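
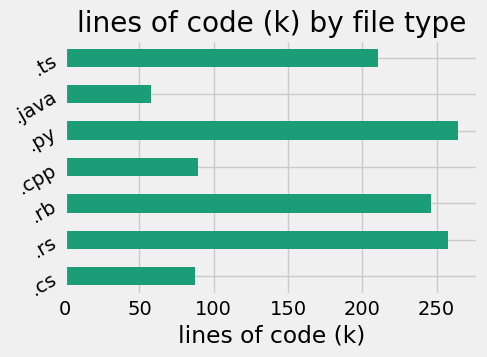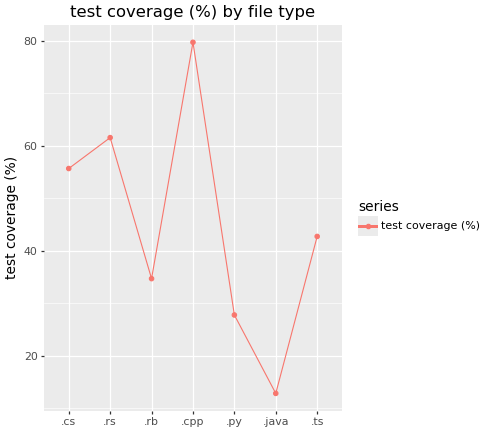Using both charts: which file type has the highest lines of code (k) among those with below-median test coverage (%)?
.py

Chart 2 median test coverage (%) ≈ 40; below-median file types: .rb, .py, .java. Among those, .py has the highest lines of code (k) (≈ 275).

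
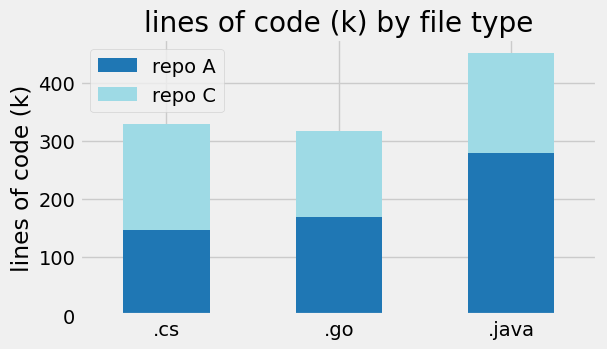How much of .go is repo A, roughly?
≈ 150

repo A top ≈ 150, bottom ≈ 0; segment ≈ 150.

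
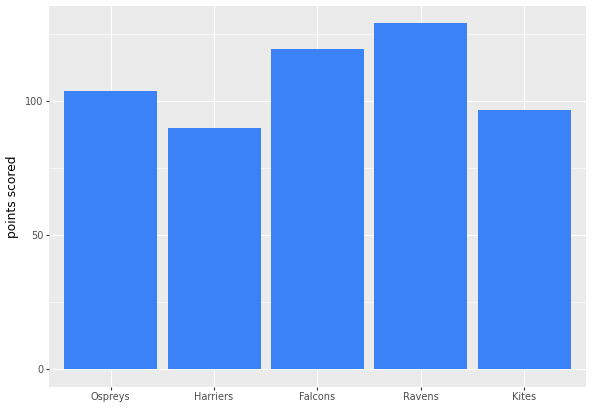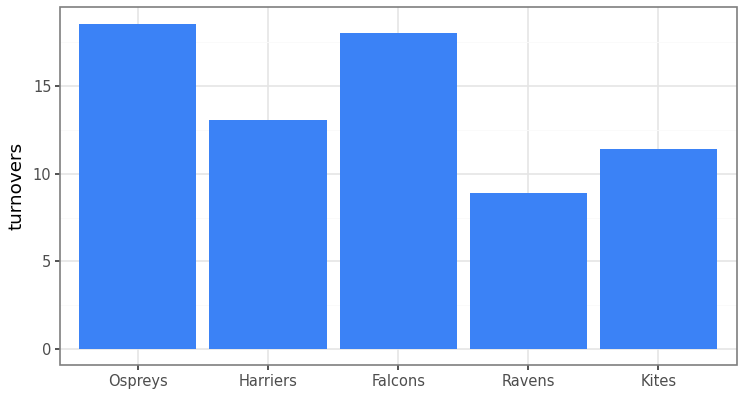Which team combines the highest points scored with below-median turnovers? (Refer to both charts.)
Ravens

Chart 2 median turnovers ≈ 14; below-median teams: Ravens, Kites. Among those, Ravens has the highest points scored (≈ 120).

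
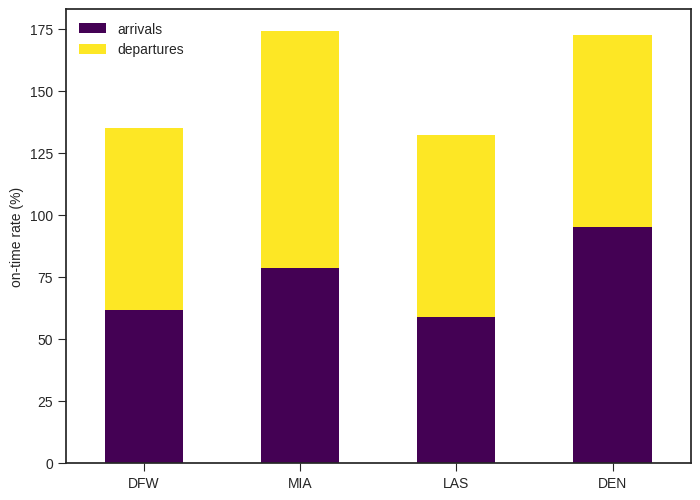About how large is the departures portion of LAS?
≈ 80

departures top ≈ 140, bottom ≈ 60; segment ≈ 80.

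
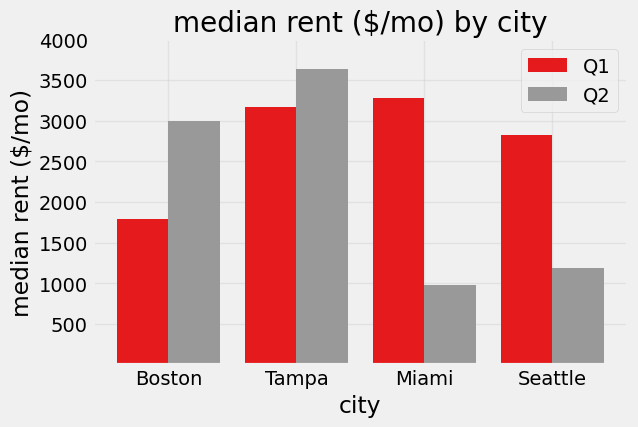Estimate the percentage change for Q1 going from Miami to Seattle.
≈ -14.3%

Miami ≈ 3500, Seattle ≈ 3000; (3000 − 3500) / 3500 ≈ -14.3%.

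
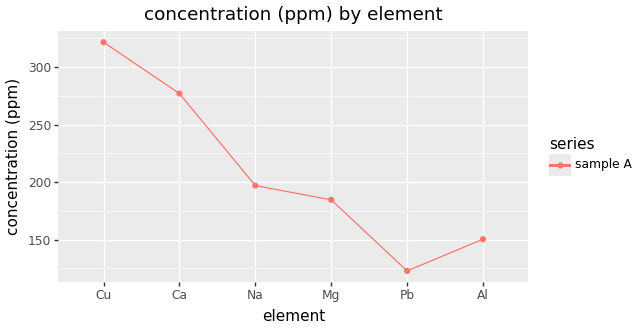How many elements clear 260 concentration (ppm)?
Above 260: Cu, Ca.

2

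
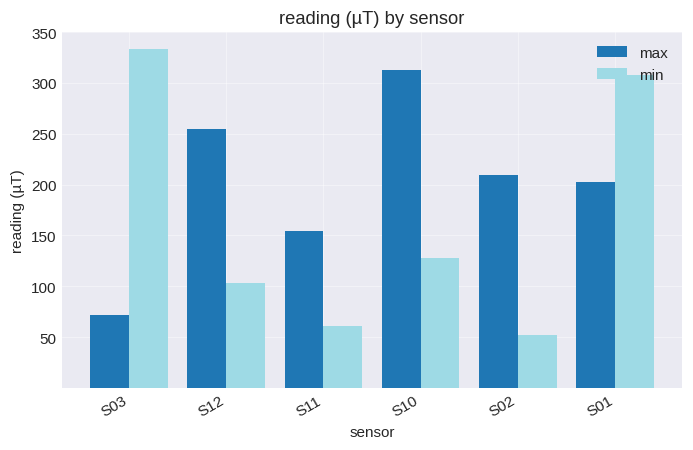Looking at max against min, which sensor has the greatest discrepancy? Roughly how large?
S03: max ≈ 50, min ≈ 350 → gap ≈ 300. Next-largest (S10) is only ≈ 150.

S03, ≈ 300 µT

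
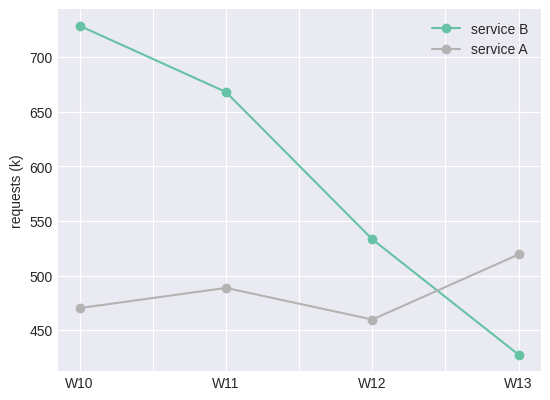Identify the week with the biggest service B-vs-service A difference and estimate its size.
W10: service B ≈ 750, service A ≈ 450 → gap ≈ 300. Next-largest (W11) is only ≈ 150.

W10, ≈ 300 k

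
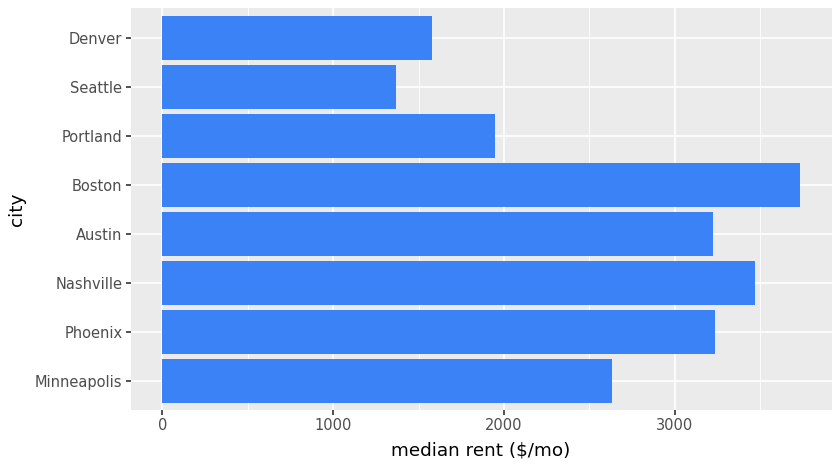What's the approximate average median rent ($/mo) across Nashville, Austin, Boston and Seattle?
(3500 + 3000 + 3500 + 1500) / 4 ≈ 2875.

≈ 2875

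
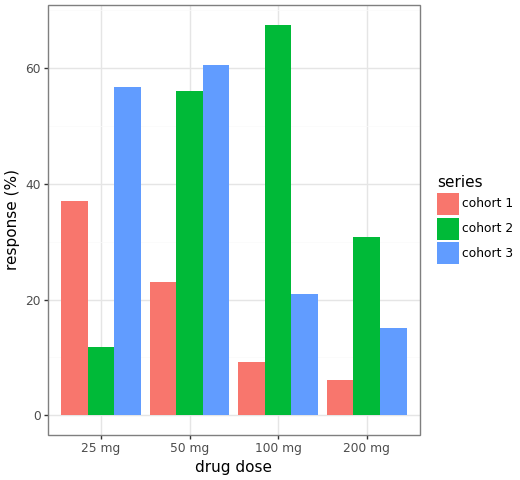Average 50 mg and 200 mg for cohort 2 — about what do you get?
≈ 45

(60 + 30) / 2 ≈ 45.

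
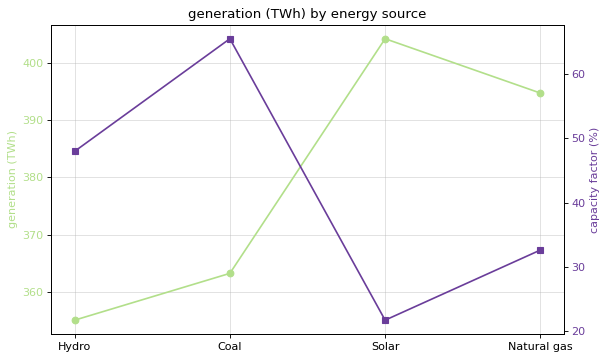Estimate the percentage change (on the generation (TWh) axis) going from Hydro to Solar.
≈ +14.1%

Hydro ≈ 355, Solar ≈ 405; (405 − 355) / 355 ≈ +14.1%.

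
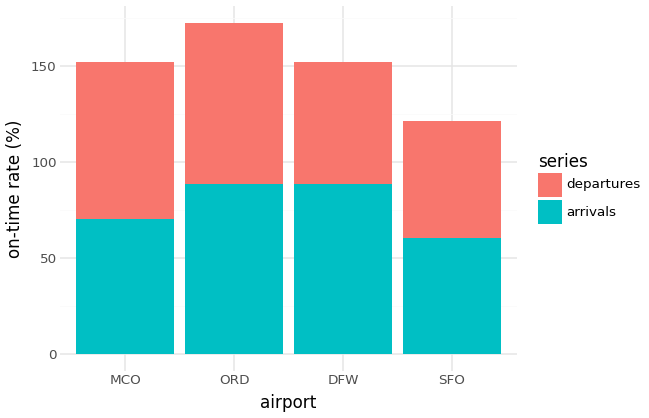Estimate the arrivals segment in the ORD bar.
arrivals top ≈ 80, bottom ≈ 0; segment ≈ 80.

≈ 80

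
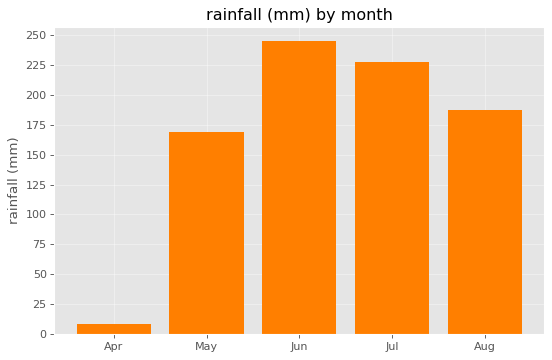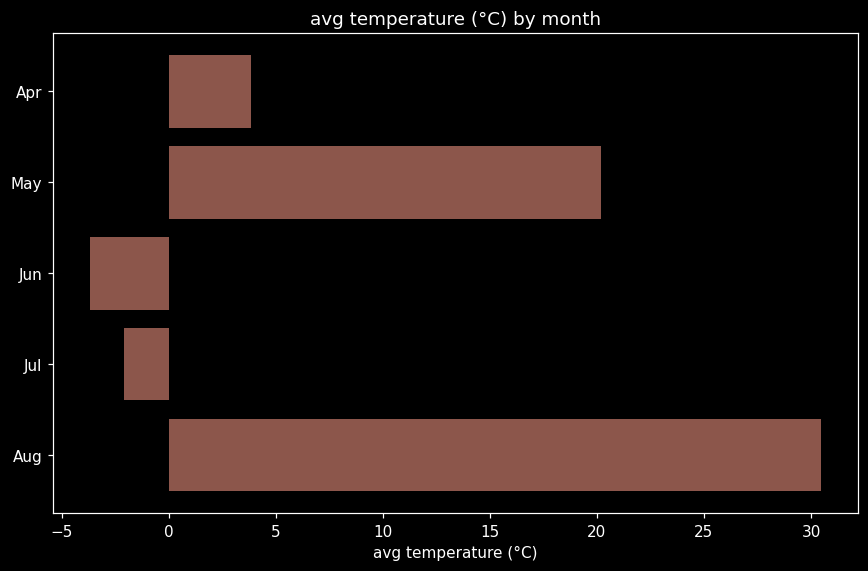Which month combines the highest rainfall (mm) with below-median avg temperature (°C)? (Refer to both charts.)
Jun

Chart 2 median avg temperature (°C) ≈ 5; below-median months: Jun, Jul. Among those, Jun has the highest rainfall (mm) (≈ 250).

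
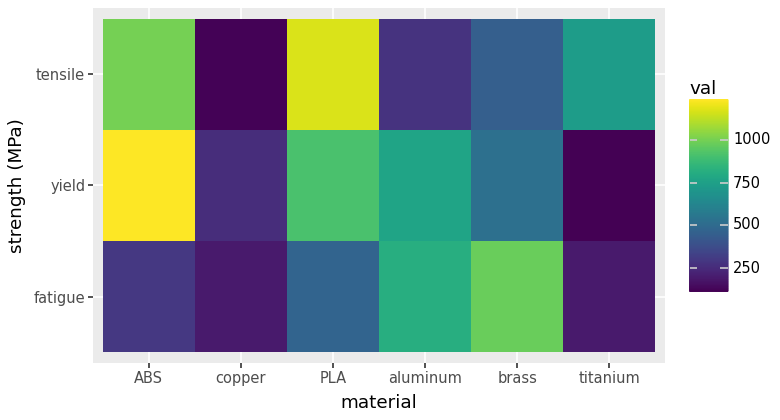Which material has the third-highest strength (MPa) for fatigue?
PLA

Top 4 for fatigue: brass ≈ 1000, aluminum ≈ 800, PLA ≈ 500, ABS ≈ 300.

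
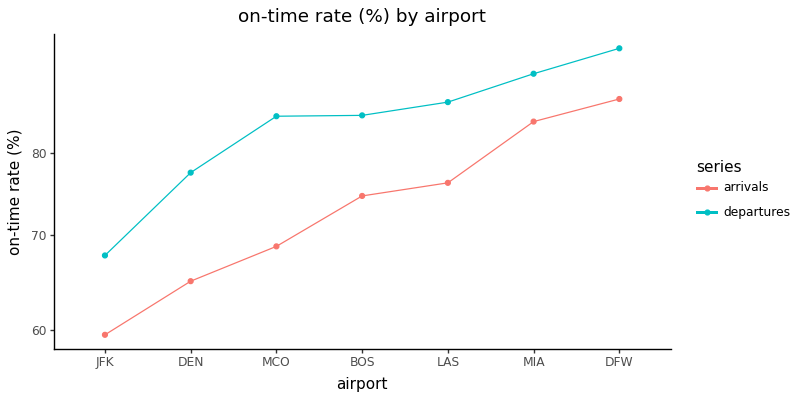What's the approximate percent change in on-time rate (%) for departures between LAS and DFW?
≈ +11.8%

LAS ≈ 85, DFW ≈ 95; (95 − 85) / 85 ≈ +11.8%.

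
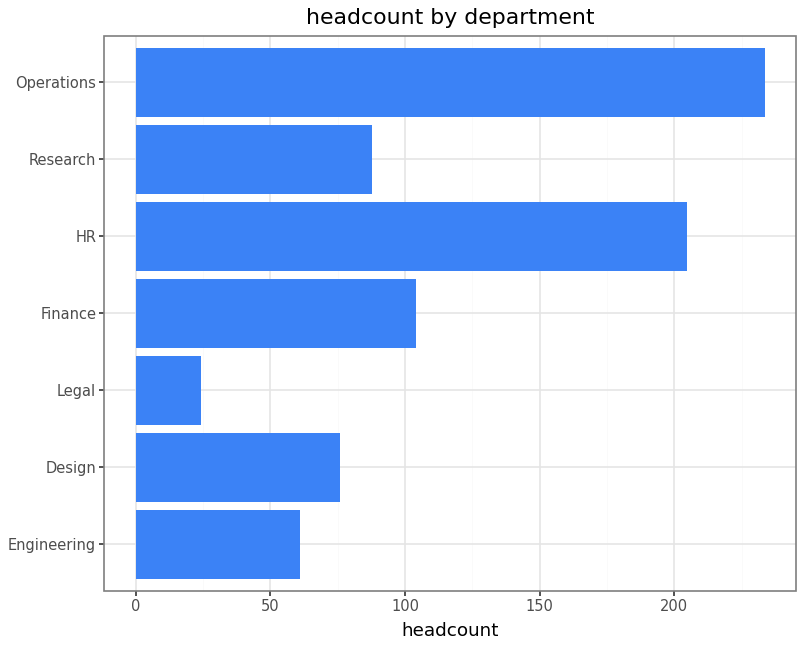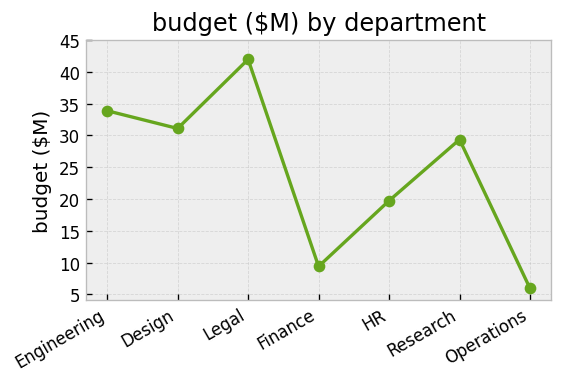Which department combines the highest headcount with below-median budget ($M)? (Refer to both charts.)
Chart 2 median budget ($M) ≈ 30; below-median departments: Finance, HR, Operations. Among those, Operations has the highest headcount (≈ 225).

Operations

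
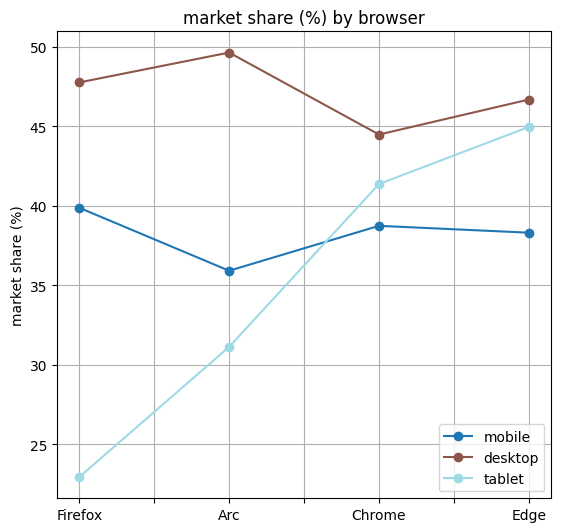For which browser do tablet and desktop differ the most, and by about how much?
Firefox, ≈ 25 %

Firefox: tablet ≈ 25, desktop ≈ 50 → gap ≈ 25. Next-largest (Arc) is only ≈ 20.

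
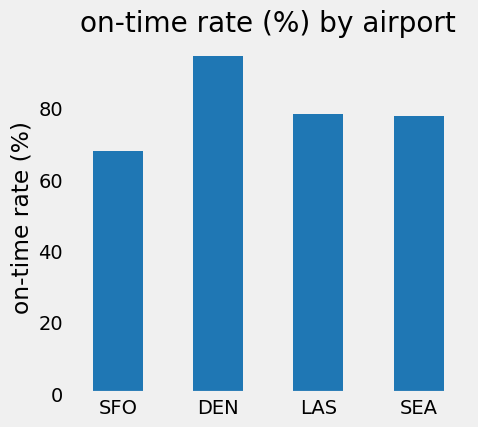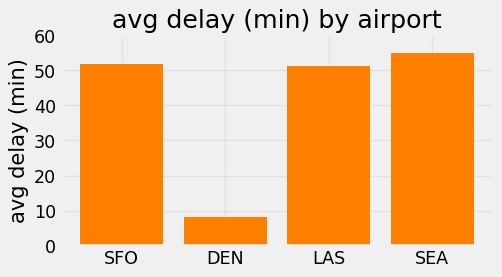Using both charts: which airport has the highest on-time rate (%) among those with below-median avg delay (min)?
DEN

Chart 2 median avg delay (min) ≈ 50; below-median airports: DEN, LAS. Among those, DEN has the highest on-time rate (%) (≈ 90).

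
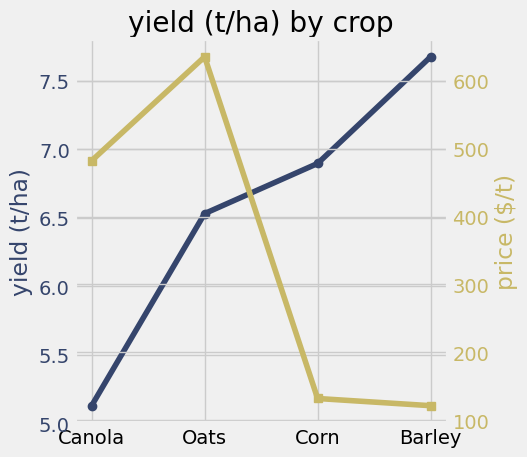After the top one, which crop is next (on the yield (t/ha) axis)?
Top 3 (on the yield (t/ha) axis): Barley ≈ 7.5, Corn ≈ 7.0, Oats ≈ 6.5.

Corn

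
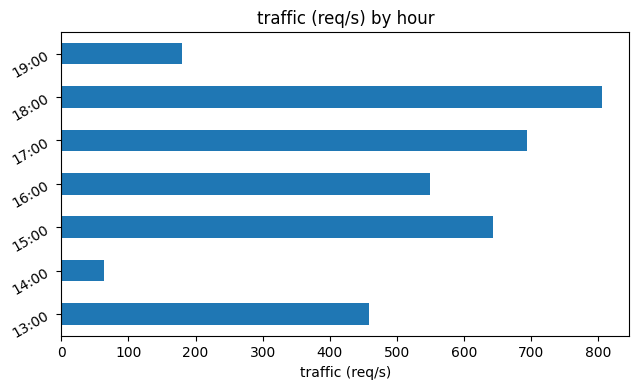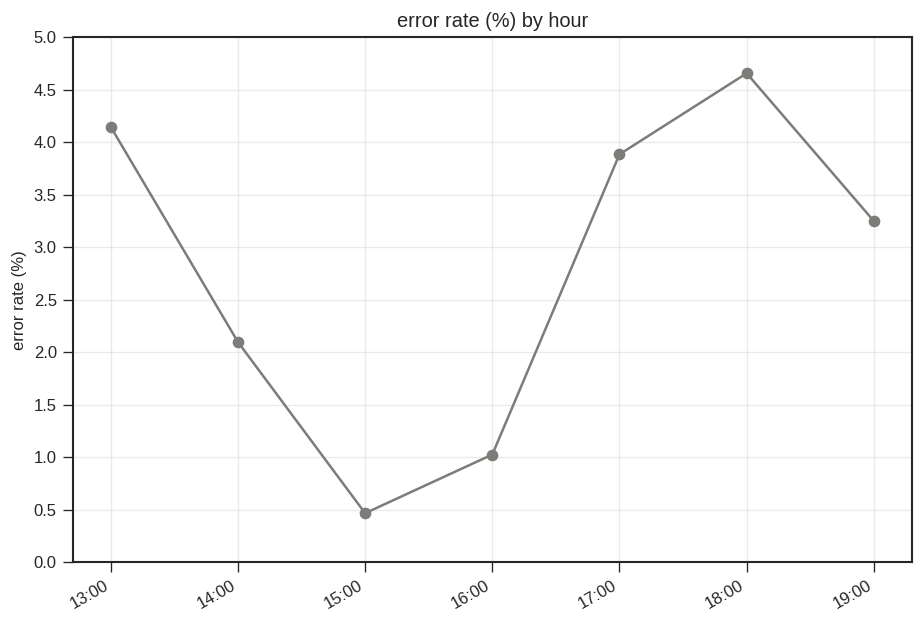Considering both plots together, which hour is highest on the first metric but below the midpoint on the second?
Chart 2 median error rate (%) ≈ 3; below-median hours: 14:00, 15:00, 16:00. Among those, 15:00 has the highest traffic (req/s) (≈ 600).

15:00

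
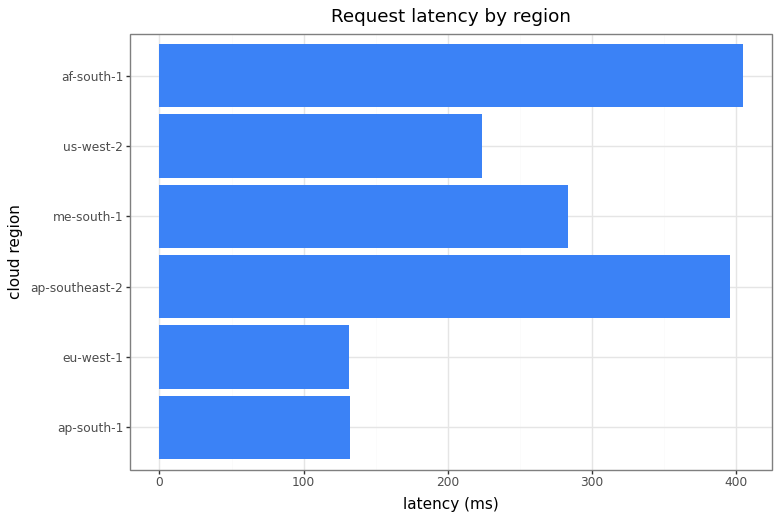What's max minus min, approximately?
Max af-south-1 ≈ 400, min eu-west-1 ≈ 150; range ≈ 250.

≈ 250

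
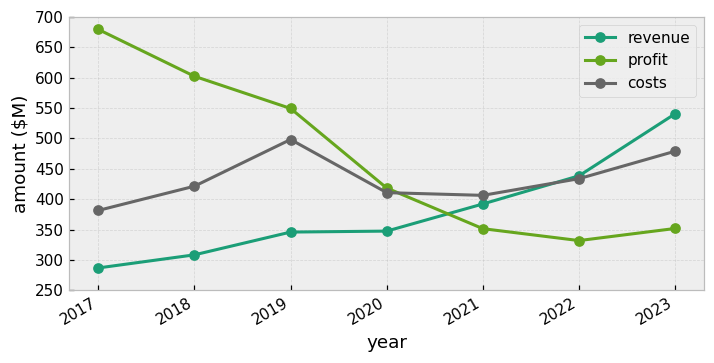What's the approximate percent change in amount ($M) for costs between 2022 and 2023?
≈ +11.1%

2022 ≈ 450, 2023 ≈ 500; (500 − 450) / 450 ≈ +11.1%.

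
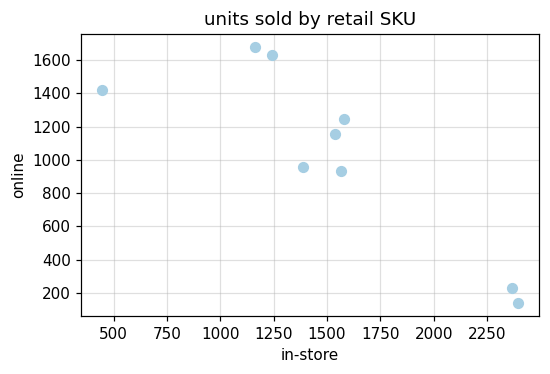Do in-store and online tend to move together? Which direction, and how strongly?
Points are negatively correlated; strong (|r| ≈ 0.9).

negative, strong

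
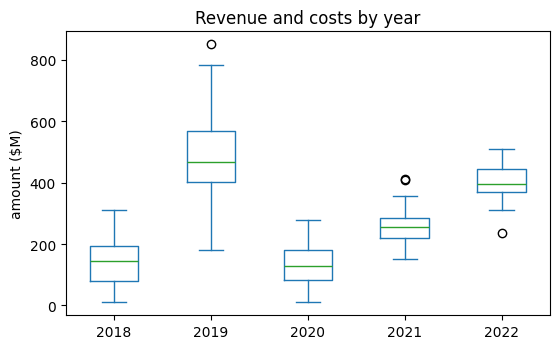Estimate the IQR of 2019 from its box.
Q3 ≈ 550, Q1 ≈ 400; IQR ≈ 150.

≈ 150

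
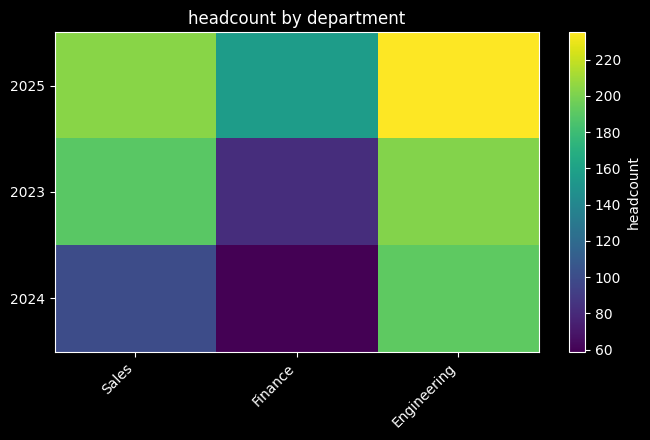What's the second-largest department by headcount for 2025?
Sales

Top 3 for 2025: Engineering ≈ 240, Sales ≈ 200, Finance ≈ 160.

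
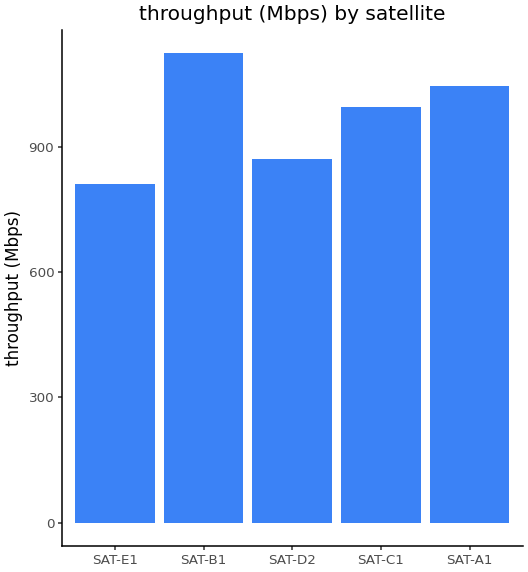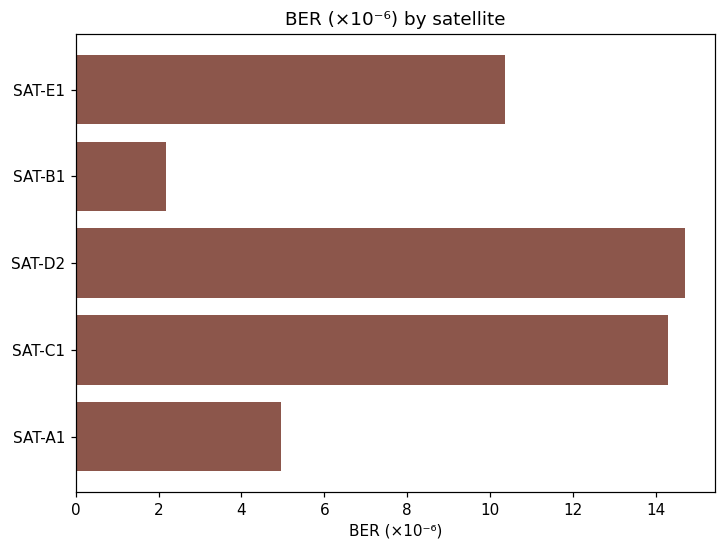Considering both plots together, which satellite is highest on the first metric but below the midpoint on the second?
Chart 2 median BER (×10⁻⁶) ≈ 10; below-median satellites: SAT-B1, SAT-A1. Among those, SAT-B1 has the highest throughput (Mbps) (≈ 1200).

SAT-B1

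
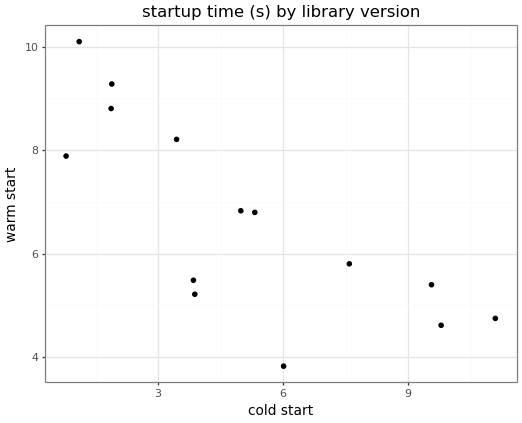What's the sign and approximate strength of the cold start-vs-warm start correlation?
negative, strong

Points are negatively correlated; strong (|r| ≈ 0.8).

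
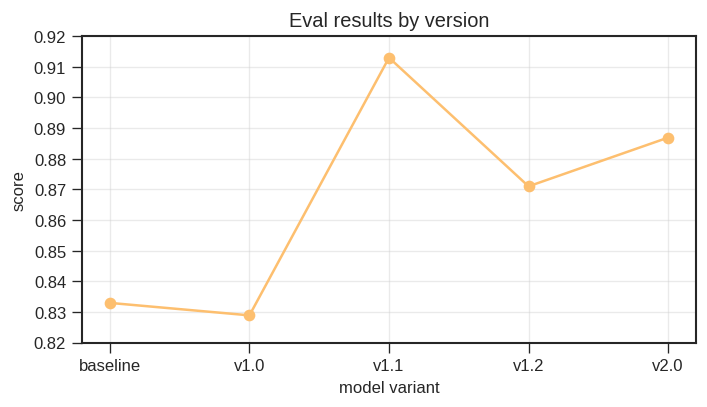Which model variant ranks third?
v1.2

Top 4: v1.1 ≈ 0.91, v2.0 ≈ 0.89, v1.2 ≈ 0.87, baseline ≈ 0.83.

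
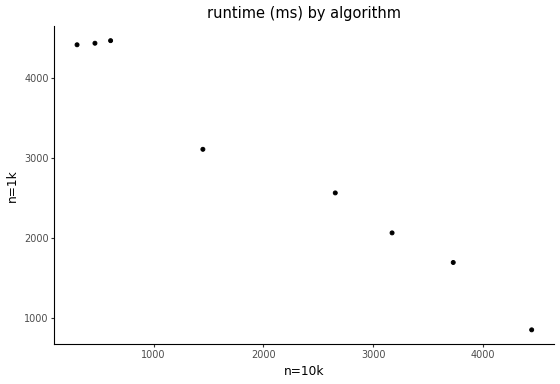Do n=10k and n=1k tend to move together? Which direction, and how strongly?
Points are negatively correlated; strong (|r| ≈ 1.0).

negative, strong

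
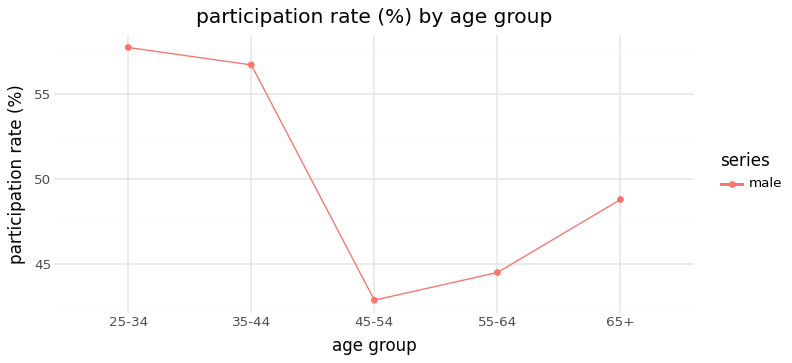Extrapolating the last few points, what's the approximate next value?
Last three: 42, 44, 48 → slope ≈ 3/step → next ≈ 51.

≈ 51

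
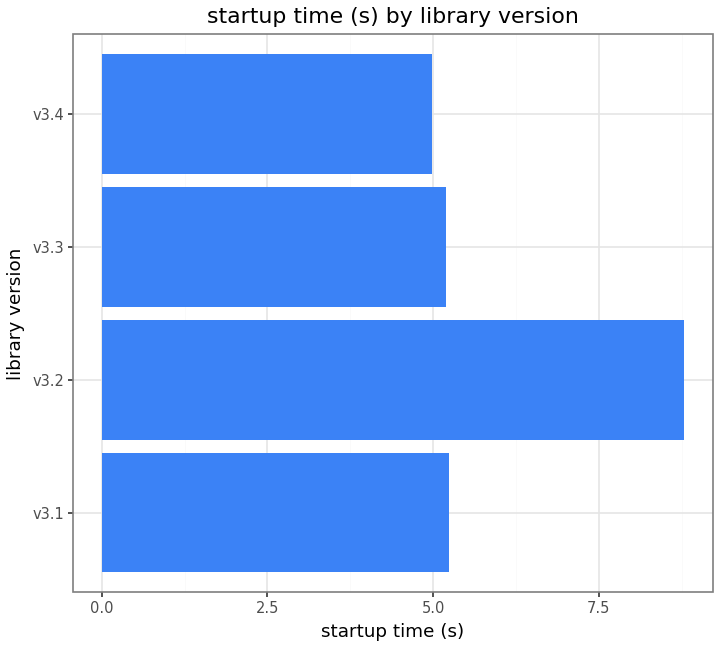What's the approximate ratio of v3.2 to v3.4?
≈ 1.8×

v3.2 ≈ 9, v3.4 ≈ 5; 9/5 ≈ 1.8.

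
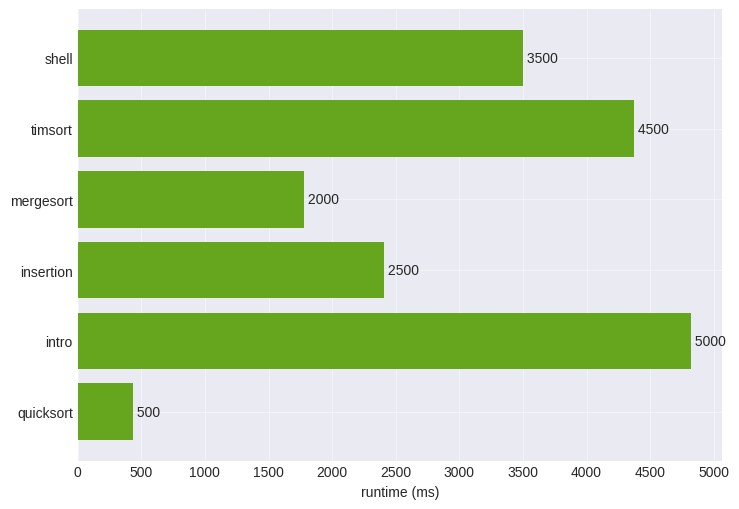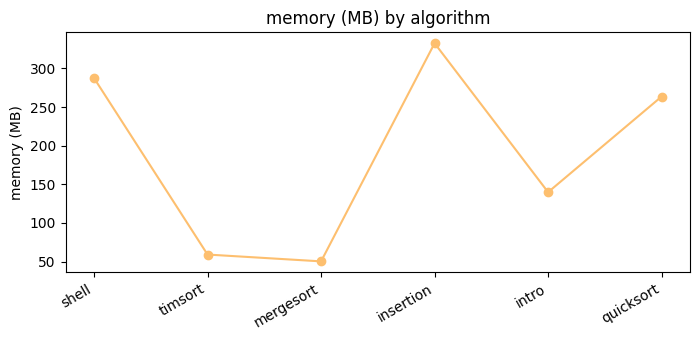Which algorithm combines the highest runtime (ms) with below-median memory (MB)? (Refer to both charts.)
intro

Chart 2 median memory (MB) ≈ 200; below-median algorithms: timsort, mergesort, intro. Among those, intro has the highest runtime (ms) (≈ 5000).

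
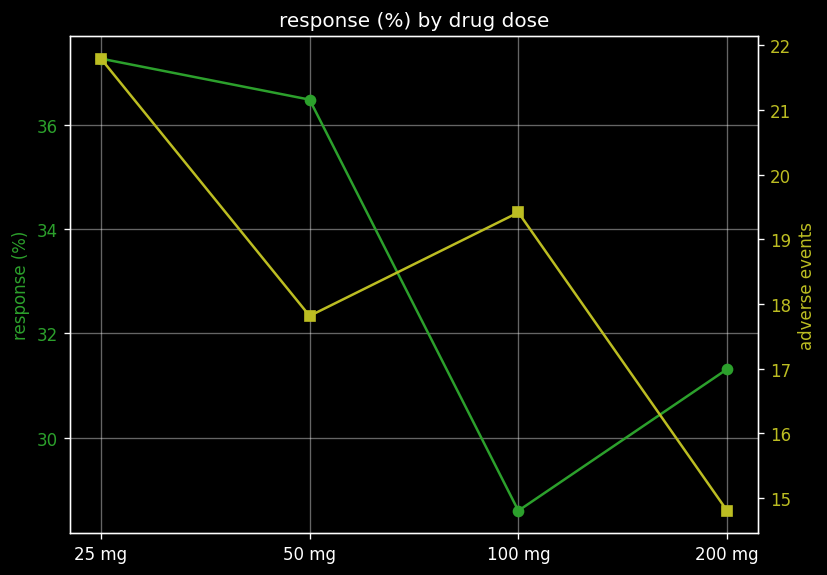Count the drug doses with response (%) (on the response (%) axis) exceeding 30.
Above 30: 25 mg, 50 mg, 200 mg.

3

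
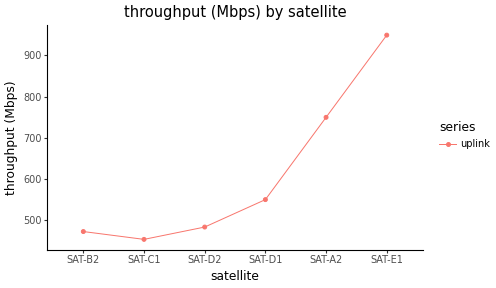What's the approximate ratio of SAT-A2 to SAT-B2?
SAT-A2 ≈ 750, SAT-B2 ≈ 450; 750/450 ≈ 1.67.

≈ 1.67×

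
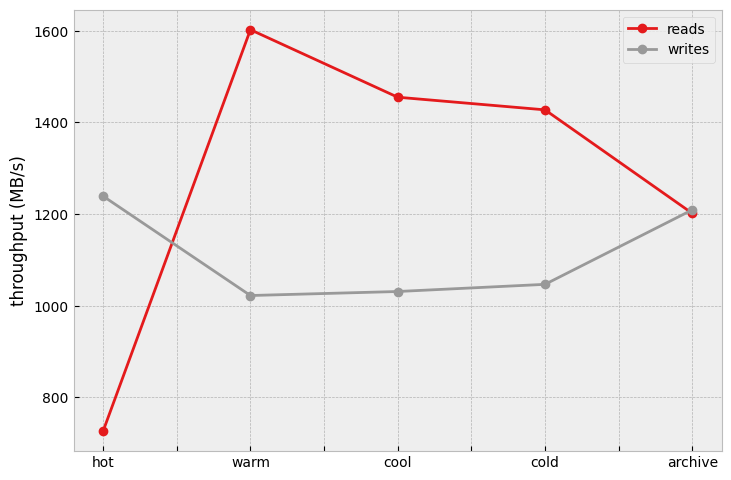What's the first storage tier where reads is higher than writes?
hot: reads ≈ 700 vs writes ≈ 1200 (not yet); warm: reads ≈ 1600 vs writes ≈ 1000 (first crossover).

warm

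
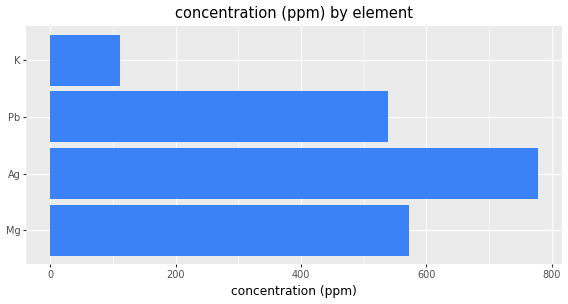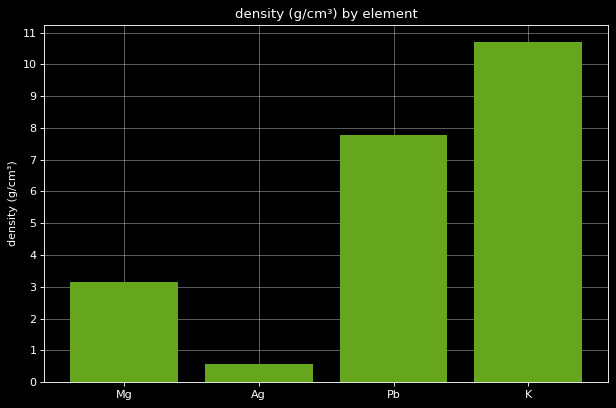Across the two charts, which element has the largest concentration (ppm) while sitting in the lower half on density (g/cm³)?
Chart 2 median density (g/cm³) ≈ 5; below-median elements: Mg, Ag. Among those, Ag has the highest concentration (ppm) (≈ 800).

Ag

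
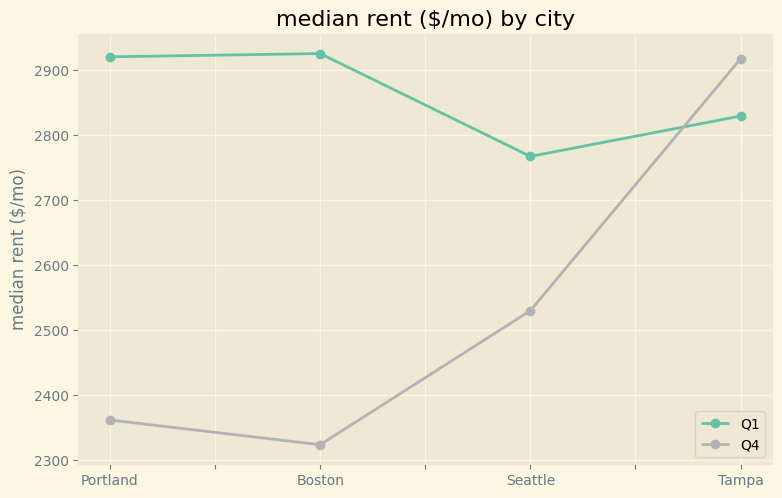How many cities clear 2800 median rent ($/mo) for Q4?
1

Above 2800: Tampa.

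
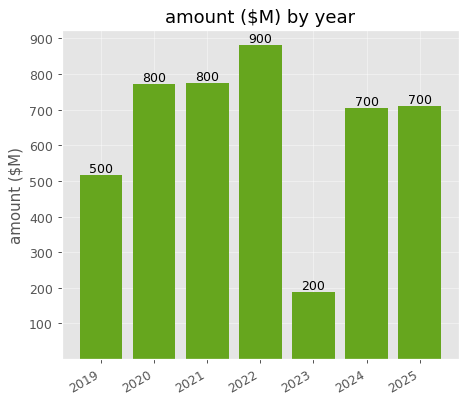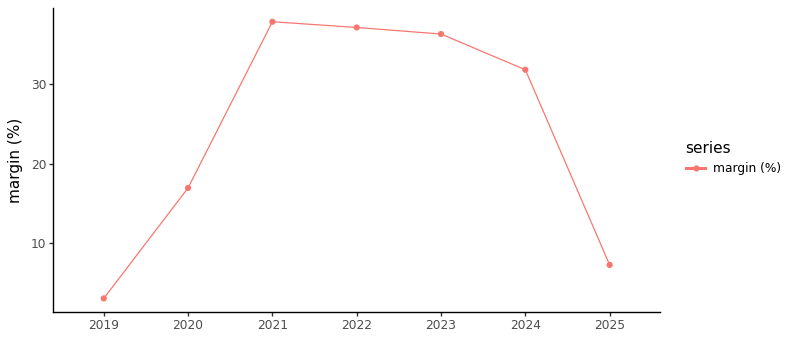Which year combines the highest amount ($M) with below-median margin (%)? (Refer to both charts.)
Chart 2 median margin (%) ≈ 30; below-median years: 2019, 2020, 2025. Among those, 2020 has the highest amount ($M) (≈ 800).

2020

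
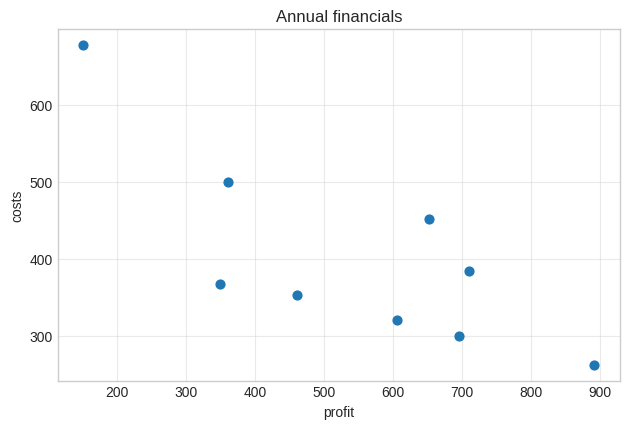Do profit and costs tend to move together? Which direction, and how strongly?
negative, strong

Points are negatively correlated; strong (|r| ≈ 0.8).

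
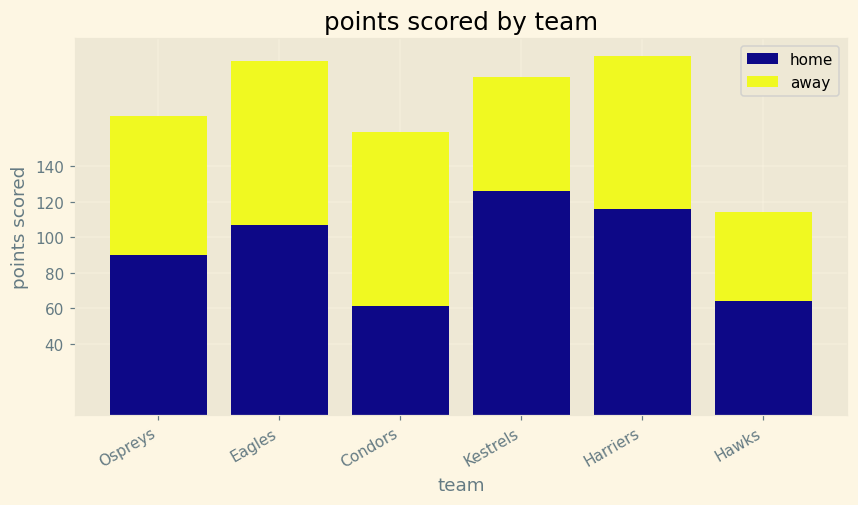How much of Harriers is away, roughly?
away top ≈ 200, bottom ≈ 120; segment ≈ 80.

≈ 80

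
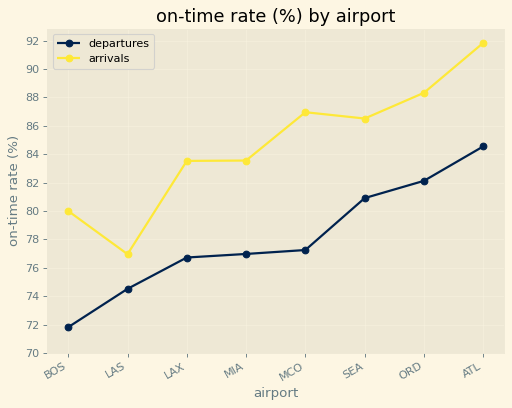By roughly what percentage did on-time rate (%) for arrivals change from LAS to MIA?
LAS ≈ 76, MIA ≈ 84; (84 − 76) / 76 ≈ +10.5%.

≈ +10.5%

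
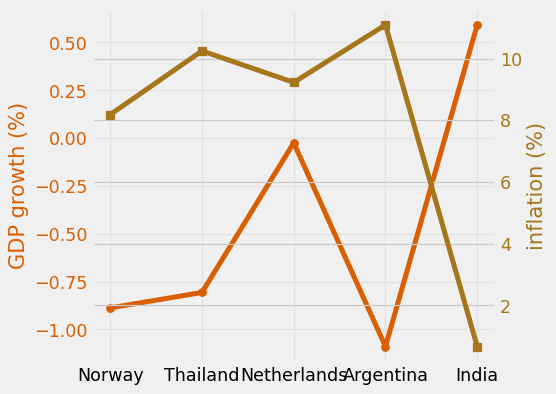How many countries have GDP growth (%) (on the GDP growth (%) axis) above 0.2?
1

Above 0.2: India.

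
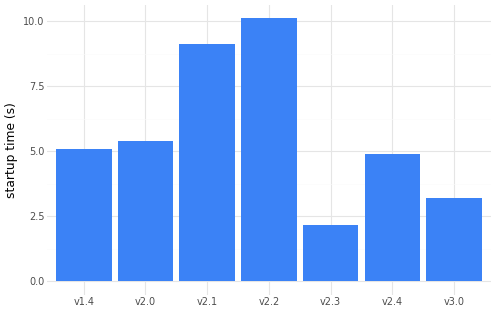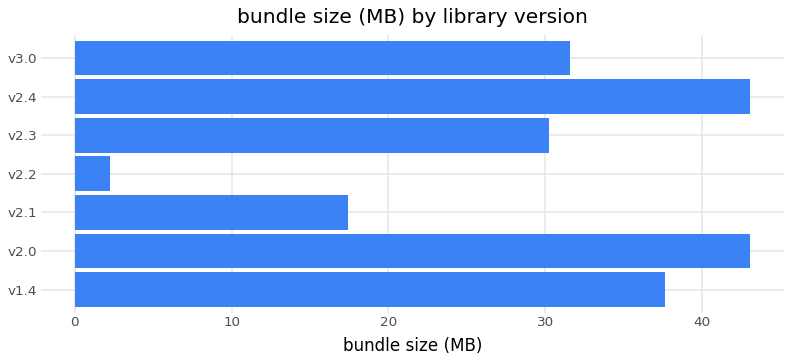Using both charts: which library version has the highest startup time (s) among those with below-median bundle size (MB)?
Chart 2 median bundle size (MB) ≈ 30; below-median library versions: v2.1, v2.2, v2.3. Among those, v2.2 has the highest startup time (s) (≈ 10).

v2.2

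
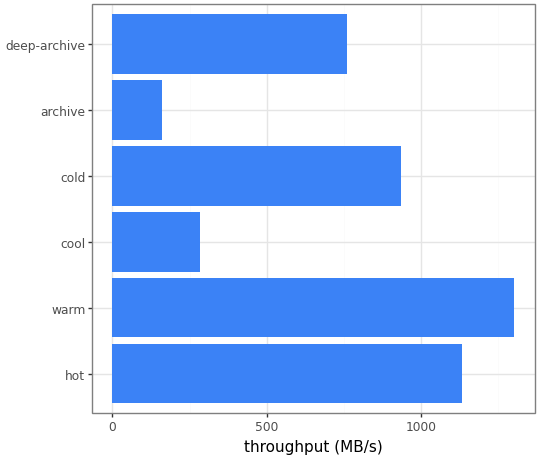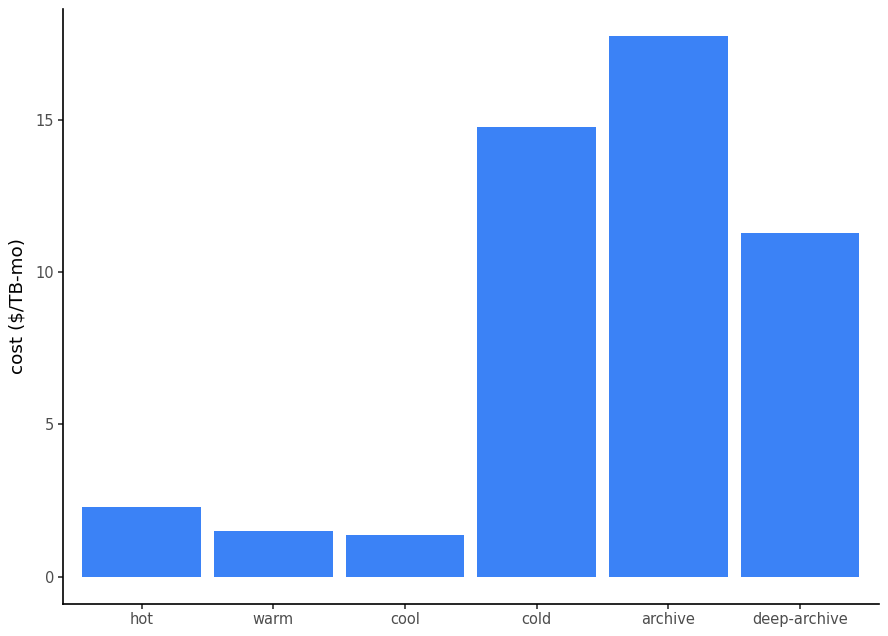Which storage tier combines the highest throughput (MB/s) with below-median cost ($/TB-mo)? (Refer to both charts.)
warm

Chart 2 median cost ($/TB-mo) ≈ 6; below-median storage tiers: hot, warm, cool. Among those, warm has the highest throughput (MB/s) (≈ 1400).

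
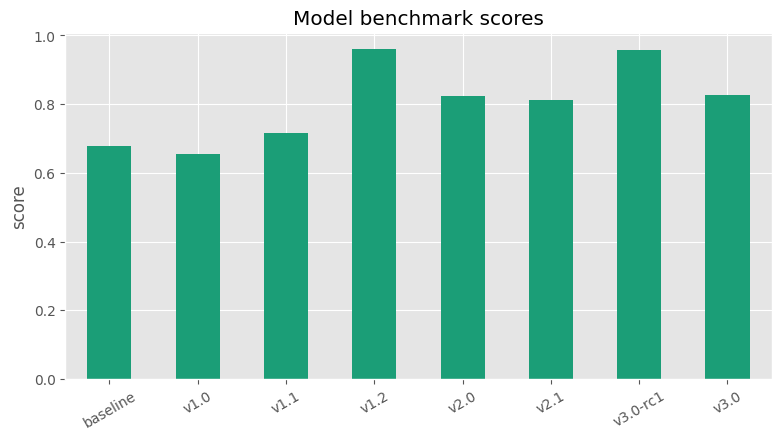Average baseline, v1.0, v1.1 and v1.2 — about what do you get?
≈ 0.78

(0.7 + 0.7 + 0.7 + 1.0) / 4 ≈ 0.78.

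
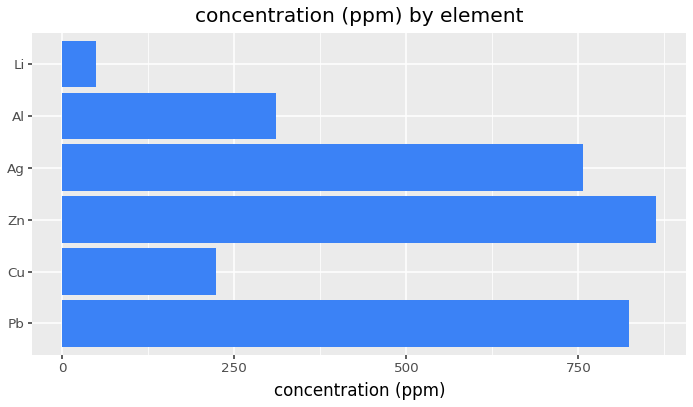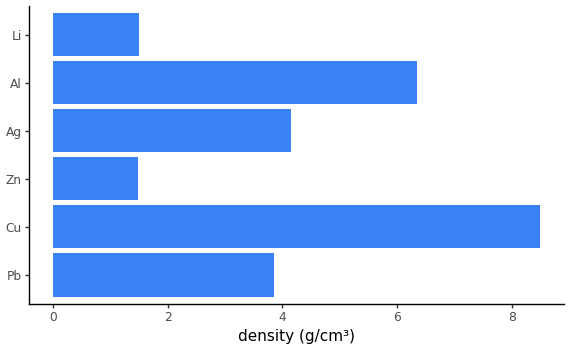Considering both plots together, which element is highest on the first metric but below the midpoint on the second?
Zn

Chart 2 median density (g/cm³) ≈ 4; below-median elements: Pb, Zn, Li. Among those, Zn has the highest concentration (ppm) (≈ 900).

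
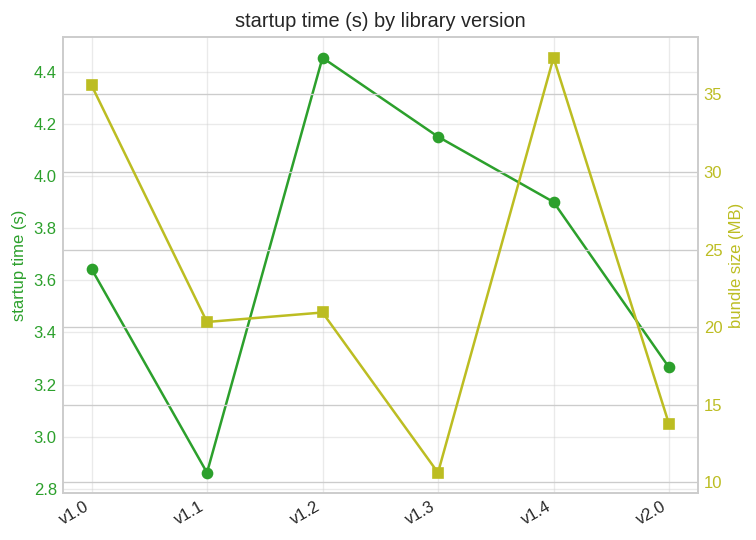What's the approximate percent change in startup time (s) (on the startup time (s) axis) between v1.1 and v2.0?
≈ +14.3%

v1.1 ≈ 2.8, v2.0 ≈ 3.2; (3.2 − 2.8) / 2.8 ≈ +14.3%.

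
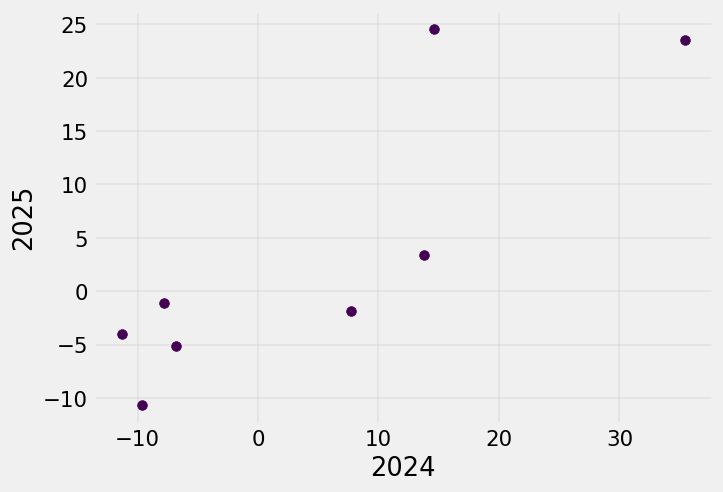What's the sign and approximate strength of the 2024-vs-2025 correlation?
positive, strong

Points are positively correlated; strong (|r| ≈ 0.8).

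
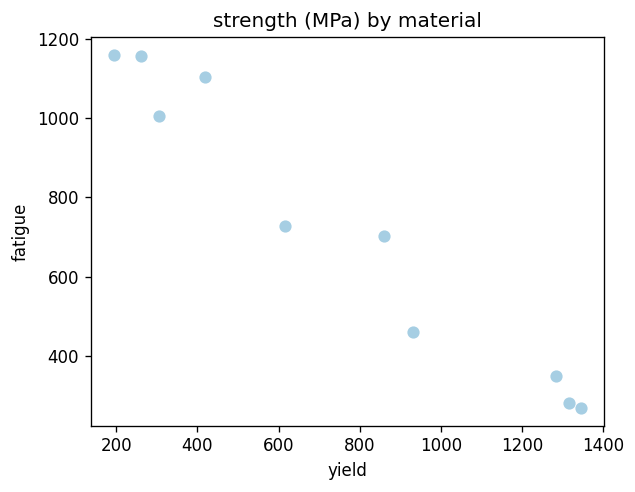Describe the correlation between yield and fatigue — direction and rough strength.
Points are negatively correlated; strong (|r| ≈ 1.0).

negative, strong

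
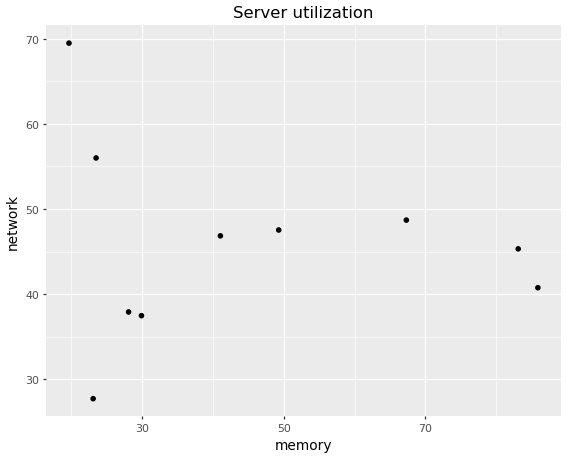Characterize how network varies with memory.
no clear correlation

Points are roughly uncorrelated; weak (|r| ≈ 0.1).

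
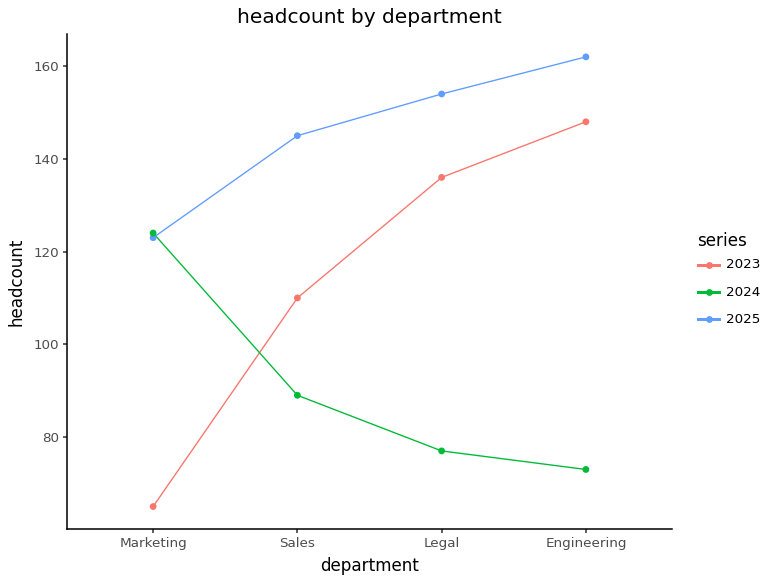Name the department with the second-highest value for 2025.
Legal

Top 3 for 2025: Engineering ≈ 160, Legal ≈ 150, Sales ≈ 140.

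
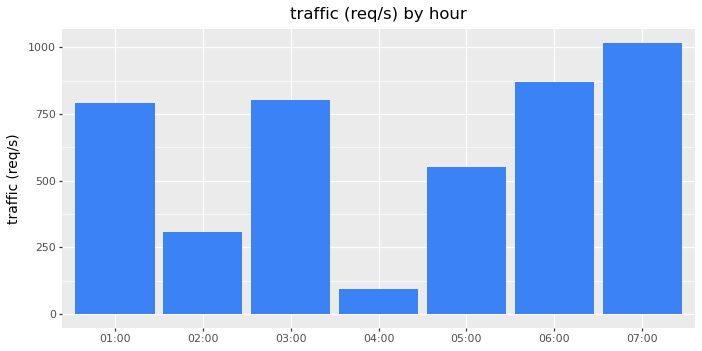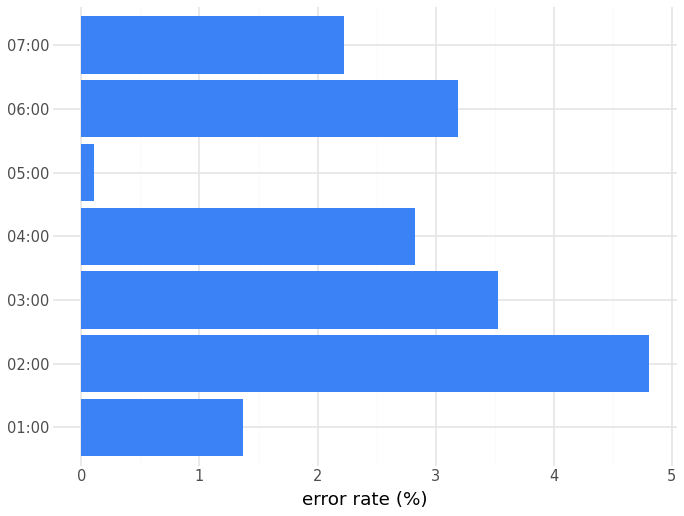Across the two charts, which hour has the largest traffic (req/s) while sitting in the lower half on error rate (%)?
Chart 2 median error rate (%) ≈ 3; below-median hours: 01:00, 05:00, 07:00. Among those, 07:00 has the highest traffic (req/s) (≈ 1000).

07:00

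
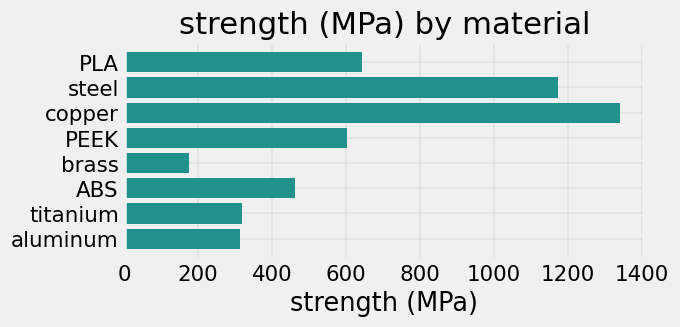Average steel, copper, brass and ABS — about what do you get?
(1200 + 1400 + 200 + 400) / 4 ≈ 800.

≈ 800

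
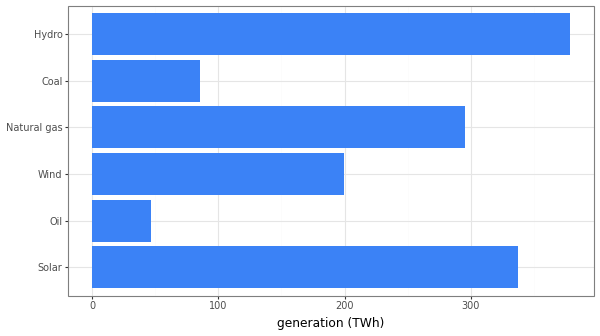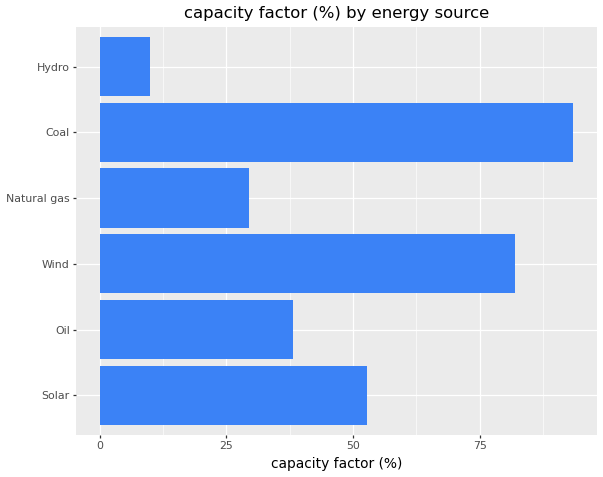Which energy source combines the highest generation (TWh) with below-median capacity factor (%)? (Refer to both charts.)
Hydro

Chart 2 median capacity factor (%) ≈ 50; below-median energy sources: Oil, Natural gas, Hydro. Among those, Hydro has the highest generation (TWh) (≈ 400).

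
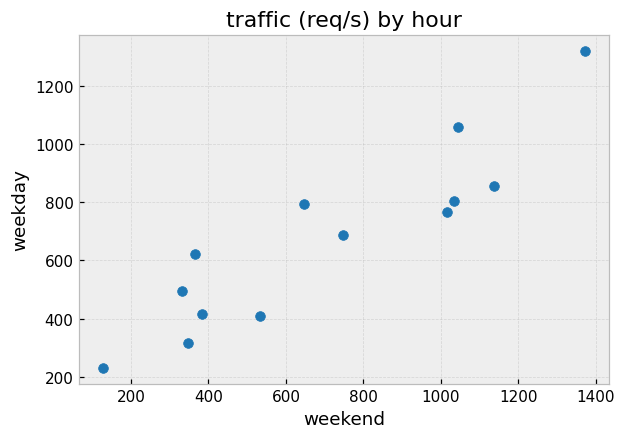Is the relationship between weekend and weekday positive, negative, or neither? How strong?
Points are positively correlated; strong (|r| ≈ 0.9).

positive, strong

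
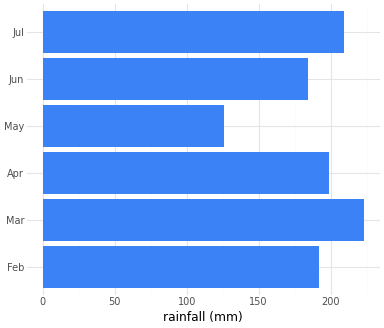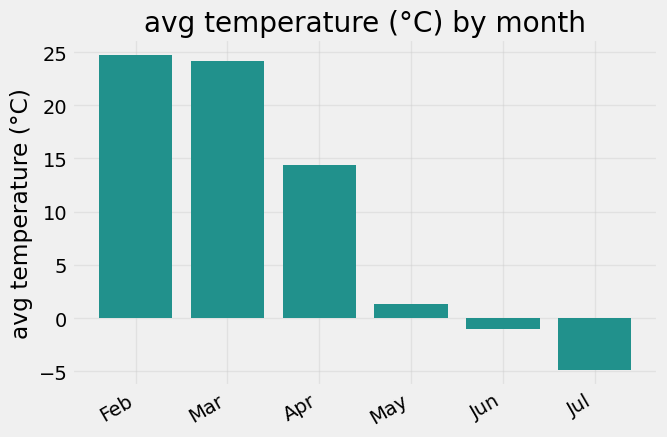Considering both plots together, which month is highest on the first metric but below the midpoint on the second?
Jul

Chart 2 median avg temperature (°C) ≈ 10; below-median months: May, Jun, Jul. Among those, Jul has the highest rainfall (mm) (≈ 200).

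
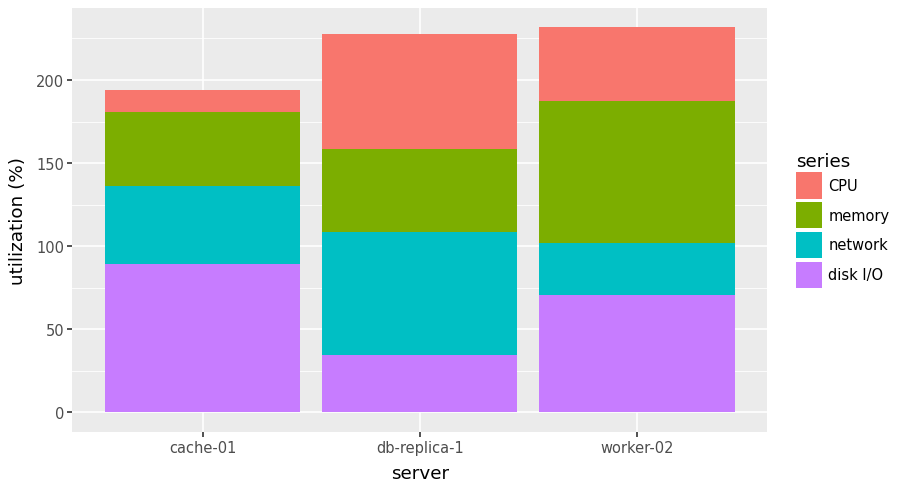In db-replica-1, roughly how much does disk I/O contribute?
disk I/O top ≈ 40, bottom ≈ 0; segment ≈ 40.

≈ 40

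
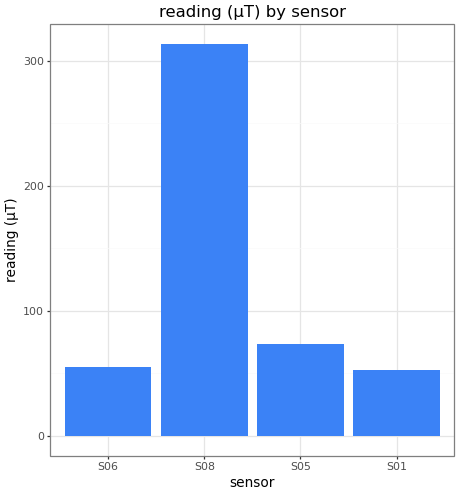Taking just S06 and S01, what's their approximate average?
(50 + 50) / 2 ≈ 50.

≈ 50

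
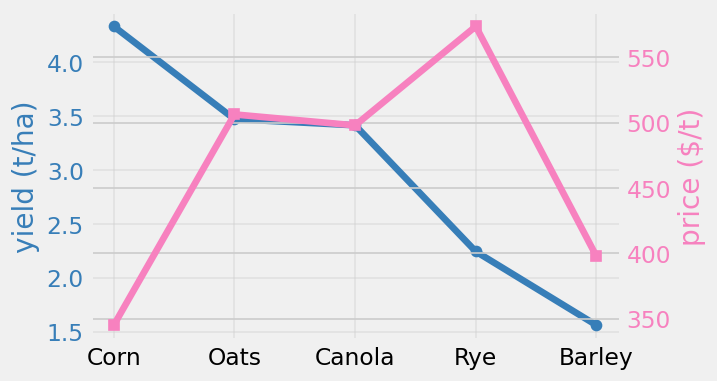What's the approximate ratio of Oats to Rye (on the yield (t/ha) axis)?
Oats ≈ 3.5, Rye ≈ 2.0; 3.5/2.0 ≈ 1.75.

≈ 1.75×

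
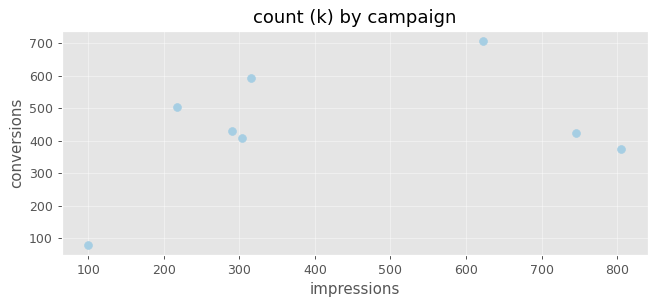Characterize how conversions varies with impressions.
positive, weak

Points are positively correlated; weak (|r| ≈ 0.3).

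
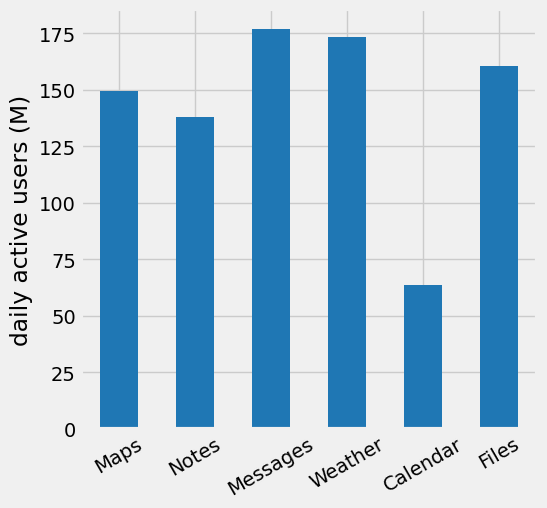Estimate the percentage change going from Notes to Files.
Notes ≈ 140, Files ≈ 160; (160 − 140) / 140 ≈ +14.3%.

≈ +14.3%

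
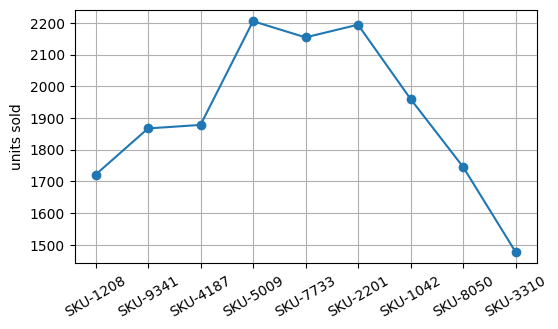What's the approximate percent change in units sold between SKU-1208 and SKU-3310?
SKU-1208 ≈ 1700, SKU-3310 ≈ 1500; (1500 − 1700) / 1700 ≈ -11.8%.

≈ -11.8%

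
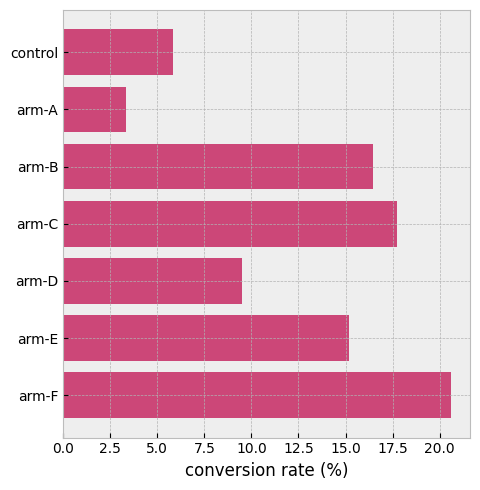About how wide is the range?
≈ 16

Max arm-F ≈ 20, min arm-A ≈ 4; range ≈ 16.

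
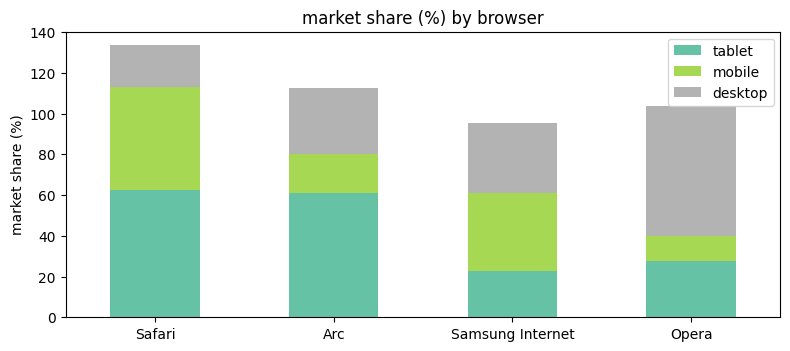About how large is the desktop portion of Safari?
≈ 20

desktop top ≈ 140, bottom ≈ 120; segment ≈ 20.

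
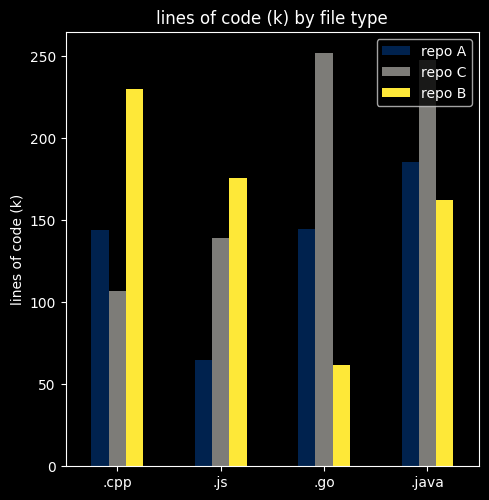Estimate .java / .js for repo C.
.java ≈ 250, .js ≈ 150; 250/150 ≈ 1.67.

≈ 1.67×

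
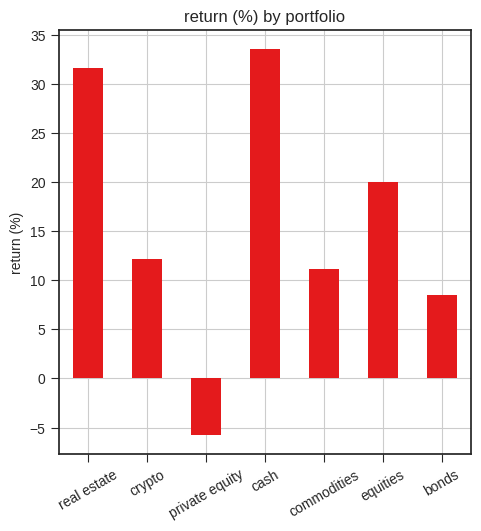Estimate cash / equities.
cash ≈ 35, equities ≈ 20; 35/20 ≈ 1.75.

≈ 1.75×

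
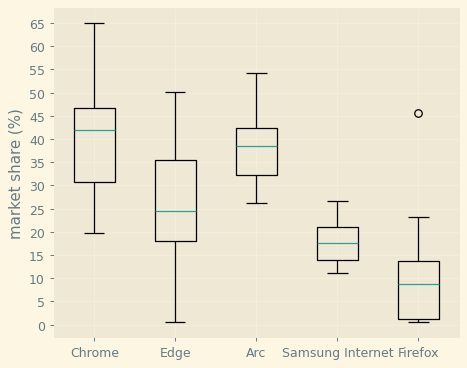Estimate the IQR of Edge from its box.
≈ 15

Q3 ≈ 35, Q1 ≈ 20; IQR ≈ 15.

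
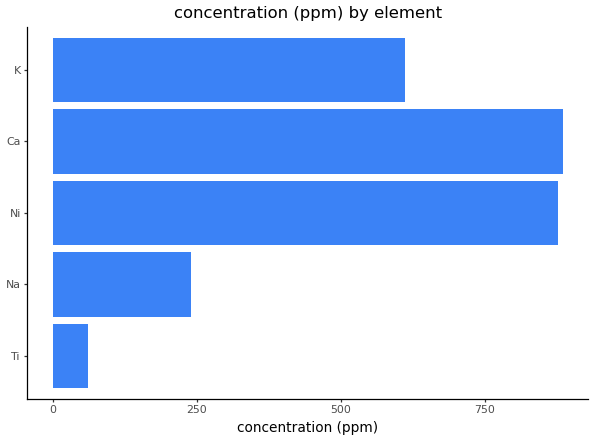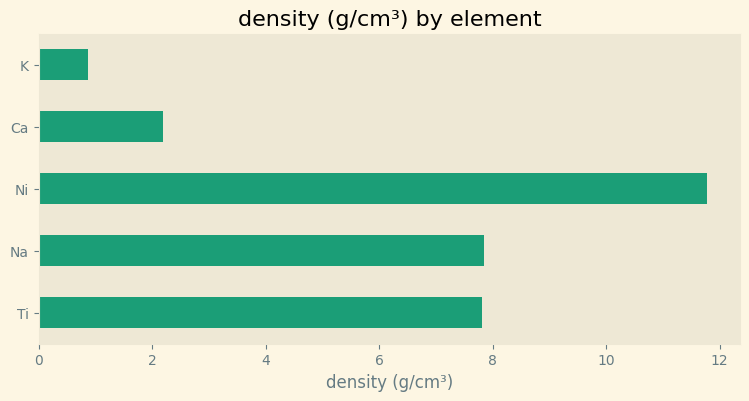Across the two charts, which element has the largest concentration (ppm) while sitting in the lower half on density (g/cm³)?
Chart 2 median density (g/cm³) ≈ 8; below-median elements: Ca, K. Among those, Ca has the highest concentration (ppm) (≈ 900).

Ca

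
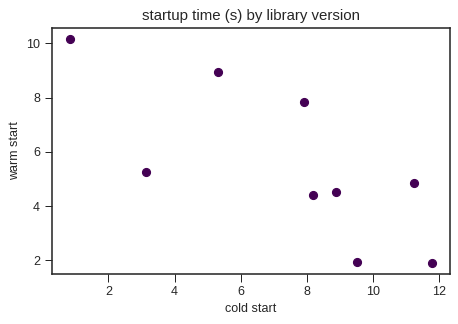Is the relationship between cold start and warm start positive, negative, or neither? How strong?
Points are negatively correlated; strong (|r| ≈ 0.8).

negative, strong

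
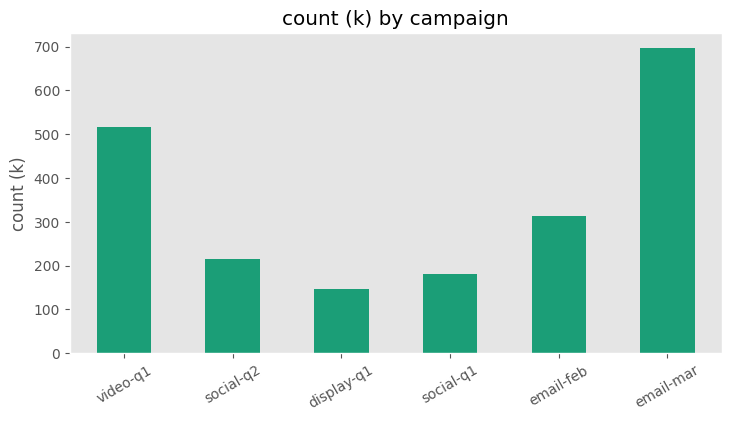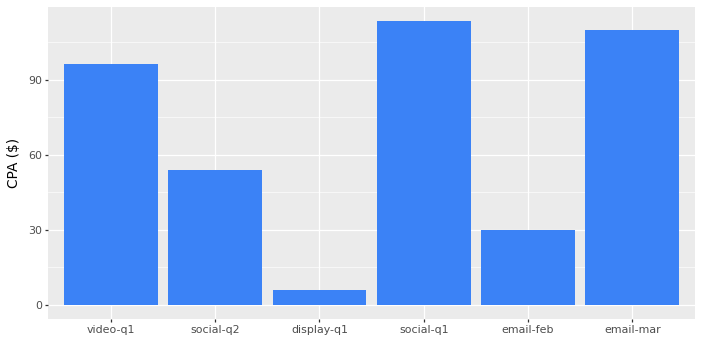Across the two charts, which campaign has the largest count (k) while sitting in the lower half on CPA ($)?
Chart 2 median CPA ($) ≈ 80; below-median campaigns: social-q2, display-q1, email-feb. Among those, email-feb has the highest count (k) (≈ 300).

email-feb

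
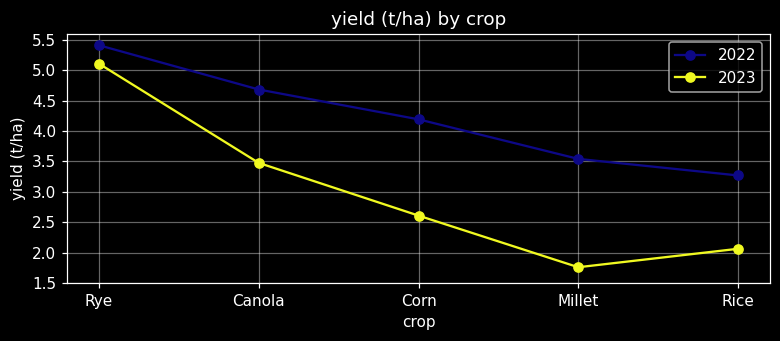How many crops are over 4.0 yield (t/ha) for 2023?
Above 4.0: Rye.

1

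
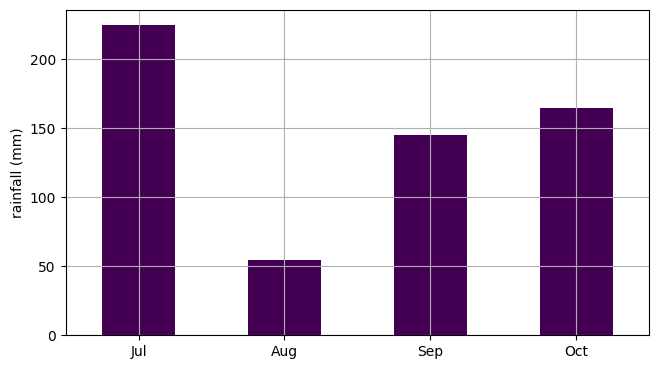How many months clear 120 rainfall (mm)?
3

Above 120: Jul, Sep, Oct.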